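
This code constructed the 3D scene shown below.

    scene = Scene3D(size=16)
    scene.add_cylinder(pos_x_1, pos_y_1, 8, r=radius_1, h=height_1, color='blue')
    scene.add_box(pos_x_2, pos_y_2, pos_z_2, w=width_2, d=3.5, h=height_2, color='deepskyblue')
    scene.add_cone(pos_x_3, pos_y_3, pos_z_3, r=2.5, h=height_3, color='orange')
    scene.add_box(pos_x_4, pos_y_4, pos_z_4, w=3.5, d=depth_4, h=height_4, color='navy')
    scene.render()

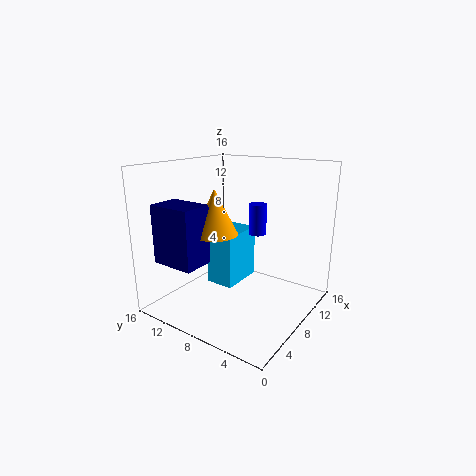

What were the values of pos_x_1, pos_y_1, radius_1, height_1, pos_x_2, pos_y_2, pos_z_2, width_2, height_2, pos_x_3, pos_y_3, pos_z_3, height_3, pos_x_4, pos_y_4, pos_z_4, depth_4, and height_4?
pos_x_1 = 10.5; pos_y_1 = 7; radius_1 = 1; height_1 = 3.5; pos_x_2 = 8.5; pos_y_2 = 9.5; pos_z_2 = 1; width_2 = 5.5; height_2 = 6.5; pos_x_3 = 6.5; pos_y_3 = 10; pos_z_3 = 8.5; height_3 = 5; pos_x_4 = 2; pos_y_4 = 10; pos_z_4 = 5.5; depth_4 = 5; height_4 = 6.5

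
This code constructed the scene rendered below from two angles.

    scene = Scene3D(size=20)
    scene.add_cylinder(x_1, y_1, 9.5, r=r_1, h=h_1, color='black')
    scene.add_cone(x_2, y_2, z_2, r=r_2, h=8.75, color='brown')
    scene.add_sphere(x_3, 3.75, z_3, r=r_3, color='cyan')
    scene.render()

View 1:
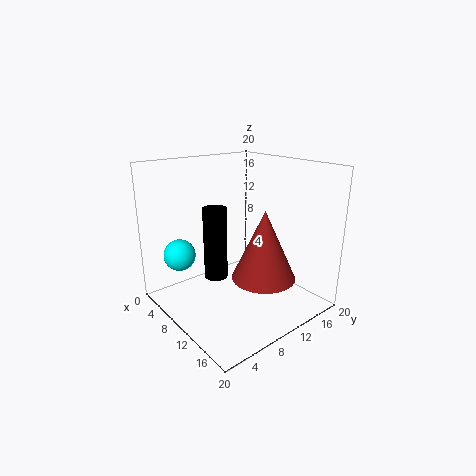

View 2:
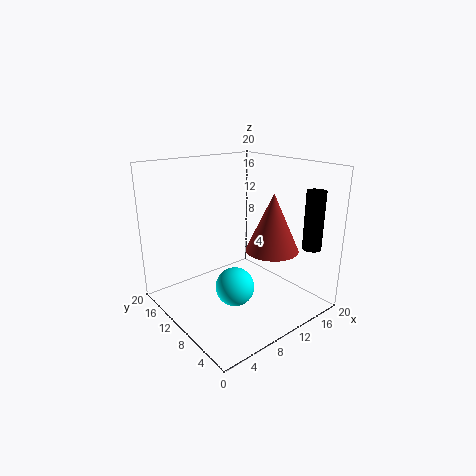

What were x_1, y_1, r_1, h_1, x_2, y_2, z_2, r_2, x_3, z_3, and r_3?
x_1 = 16; y_1 = 2; r_1 = 1.25; h_1 = 7.75; x_2 = 16; y_2 = 9.25; z_2 = 6.75; r_2 = 4; x_3 = 4.5; z_3 = 7.25; r_3 = 2.25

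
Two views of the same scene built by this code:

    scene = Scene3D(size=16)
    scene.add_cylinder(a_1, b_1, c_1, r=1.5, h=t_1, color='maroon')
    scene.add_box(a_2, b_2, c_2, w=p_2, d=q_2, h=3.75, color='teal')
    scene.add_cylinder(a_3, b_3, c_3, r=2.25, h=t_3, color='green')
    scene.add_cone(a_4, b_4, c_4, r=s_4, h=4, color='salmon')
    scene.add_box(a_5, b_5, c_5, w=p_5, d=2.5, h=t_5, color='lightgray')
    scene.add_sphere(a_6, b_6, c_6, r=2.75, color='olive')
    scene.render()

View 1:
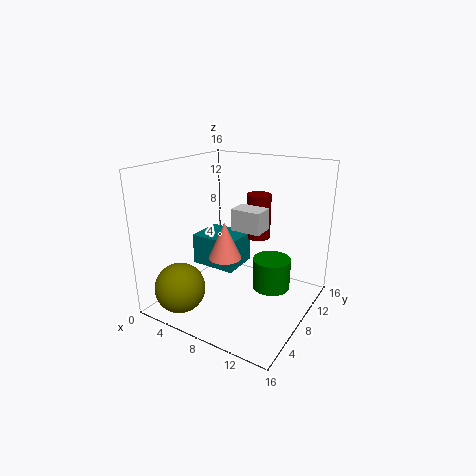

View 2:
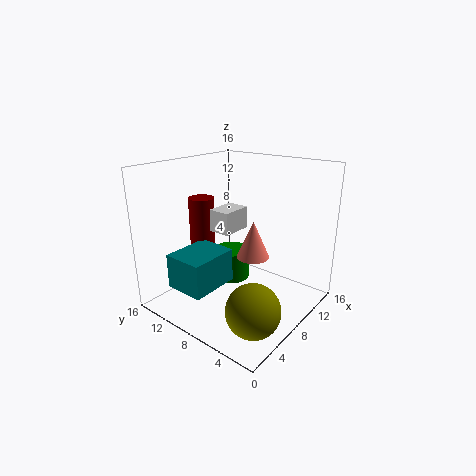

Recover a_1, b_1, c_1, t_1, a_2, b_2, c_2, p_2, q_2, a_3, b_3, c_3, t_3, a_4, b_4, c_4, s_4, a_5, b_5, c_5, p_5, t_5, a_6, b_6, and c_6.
a_1 = 7.75, b_1 = 13.25, c_1 = 6.25, t_1 = 5.5, a_2 = 1.5, b_2 = 8, c_2 = 3.25, p_2 = 5.5, q_2 = 4.5, a_3 = 10.75, b_3 = 11.25, c_3 = 1, t_3 = 3.75, a_4 = 7.75, b_4 = 5.75, c_4 = 6.5, s_4 = 1.75, a_5 = 6.75, b_5 = 8.5, c_5 = 8.5, p_5 = 3.5, t_5 = 2.5, a_6 = 3.75, b_6 = 2.75, c_6 = 3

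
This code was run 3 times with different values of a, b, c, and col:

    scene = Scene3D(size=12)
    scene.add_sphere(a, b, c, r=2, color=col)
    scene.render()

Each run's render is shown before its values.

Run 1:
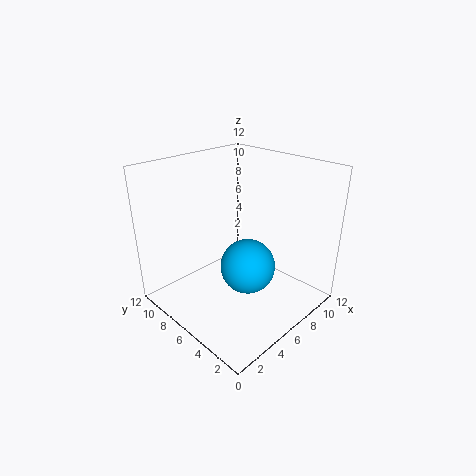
a = 4
b = 3
c = 5.5
col = 'deepskyblue'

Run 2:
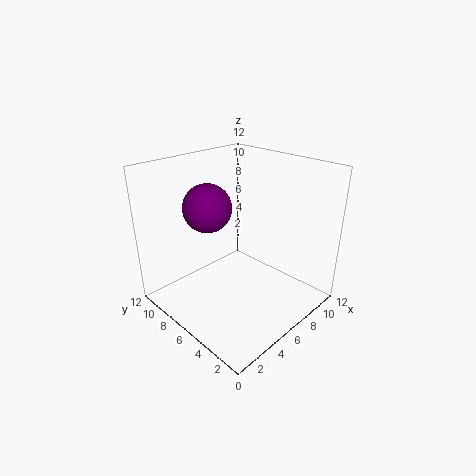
a = 4.5
b = 8
c = 8.5
col = 'purple'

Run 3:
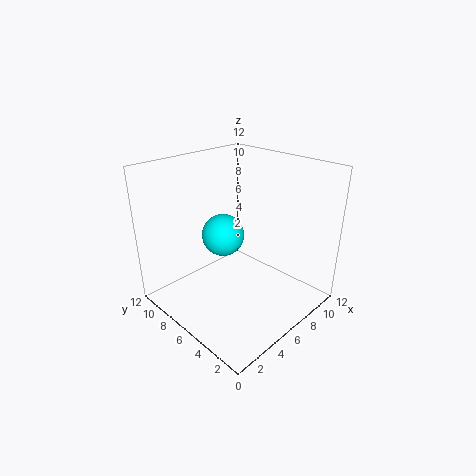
a = 7.5
b = 9.5
c = 4.5
col = 'cyan'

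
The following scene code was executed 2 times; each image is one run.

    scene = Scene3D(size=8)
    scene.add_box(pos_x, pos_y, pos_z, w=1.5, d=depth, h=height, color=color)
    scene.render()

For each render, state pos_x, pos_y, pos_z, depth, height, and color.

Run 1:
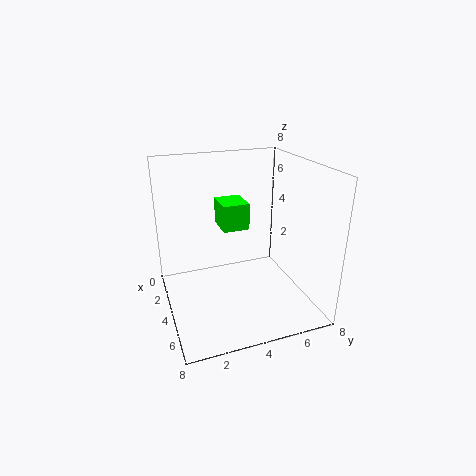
pos_x = 4.75; pos_y = 2.5; pos_z = 5.5; depth = 1.25; height = 1.25; color = 'lime'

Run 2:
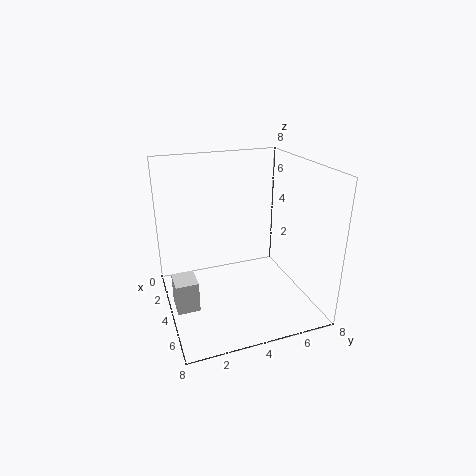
pos_x = 3.25; pos_y = 0.25; pos_z = 0.25; depth = 1.25; height = 1.75; color = 'lightgray'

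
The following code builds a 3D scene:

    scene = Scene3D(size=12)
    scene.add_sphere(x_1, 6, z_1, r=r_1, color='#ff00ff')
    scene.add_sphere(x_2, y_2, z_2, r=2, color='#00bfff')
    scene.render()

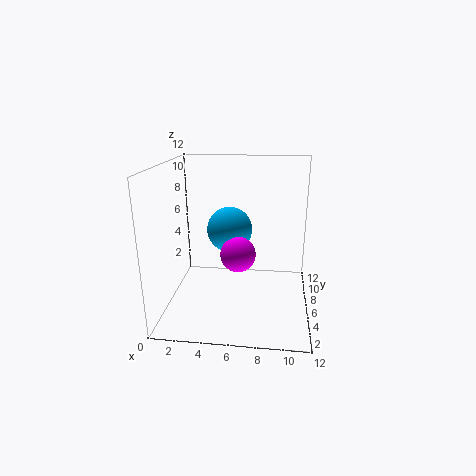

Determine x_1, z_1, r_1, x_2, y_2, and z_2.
x_1 = 6
z_1 = 4.5
r_1 = 1.5
x_2 = 5
y_2 = 8
z_2 = 6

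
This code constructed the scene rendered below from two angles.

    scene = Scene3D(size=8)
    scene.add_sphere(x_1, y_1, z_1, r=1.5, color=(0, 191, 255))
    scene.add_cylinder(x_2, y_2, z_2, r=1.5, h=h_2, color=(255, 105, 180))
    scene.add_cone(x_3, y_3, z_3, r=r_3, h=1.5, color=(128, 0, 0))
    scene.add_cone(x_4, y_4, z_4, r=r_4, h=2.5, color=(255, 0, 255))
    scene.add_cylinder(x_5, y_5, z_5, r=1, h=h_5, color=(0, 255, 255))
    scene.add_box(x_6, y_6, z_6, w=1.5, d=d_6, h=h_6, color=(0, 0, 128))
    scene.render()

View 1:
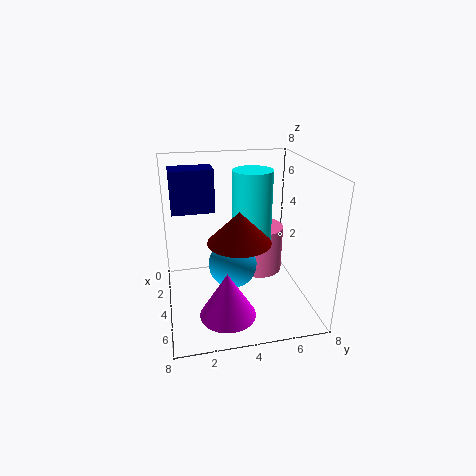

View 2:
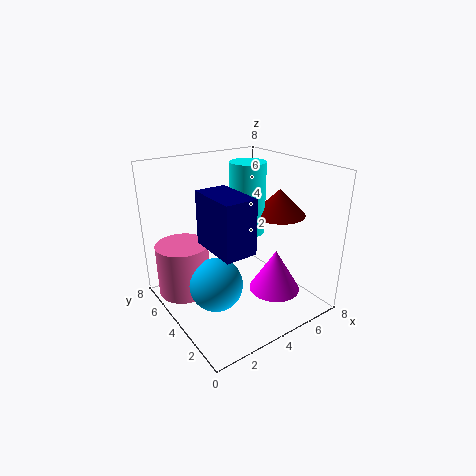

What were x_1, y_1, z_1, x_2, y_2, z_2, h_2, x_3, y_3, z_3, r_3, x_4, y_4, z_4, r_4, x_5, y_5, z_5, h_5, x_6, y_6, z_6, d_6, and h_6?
x_1 = 2.5, y_1 = 4, z_1 = 1.5, x_2 = 1.5, y_2 = 6, z_2 = 0.5, h_2 = 3, x_3 = 6.5, y_3 = 3.5, z_3 = 5, r_3 = 1.5, x_4 = 6, y_4 = 3, z_4 = 0.5, r_4 = 1.5, x_5 = 5, y_5 = 4.5, z_5 = 4, h_5 = 4, x_6 = 1, y_6 = 0.5, z_6 = 5, d_6 = 2.5, h_6 = 2.5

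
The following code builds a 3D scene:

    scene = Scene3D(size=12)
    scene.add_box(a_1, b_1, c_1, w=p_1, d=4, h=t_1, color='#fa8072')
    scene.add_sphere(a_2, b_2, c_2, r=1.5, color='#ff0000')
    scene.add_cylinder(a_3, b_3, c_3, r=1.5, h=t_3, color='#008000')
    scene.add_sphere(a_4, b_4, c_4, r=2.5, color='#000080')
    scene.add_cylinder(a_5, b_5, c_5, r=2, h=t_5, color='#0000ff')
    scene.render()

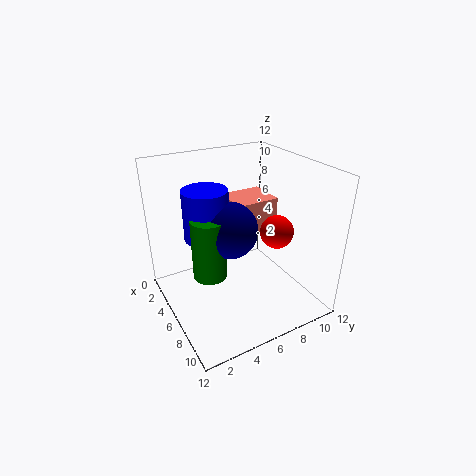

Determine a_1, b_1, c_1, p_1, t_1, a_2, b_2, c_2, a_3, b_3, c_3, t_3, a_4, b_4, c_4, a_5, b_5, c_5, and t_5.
a_1 = 1, b_1 = 7, c_1 = 5, p_1 = 3.5, t_1 = 3, a_2 = 6, b_2 = 10, c_2 = 5.5, a_3 = 4.5, b_3 = 4, c_3 = 2, t_3 = 5.5, a_4 = 4.5, b_4 = 6, c_4 = 6, a_5 = 3, b_5 = 4.5, c_5 = 5, t_5 = 4.5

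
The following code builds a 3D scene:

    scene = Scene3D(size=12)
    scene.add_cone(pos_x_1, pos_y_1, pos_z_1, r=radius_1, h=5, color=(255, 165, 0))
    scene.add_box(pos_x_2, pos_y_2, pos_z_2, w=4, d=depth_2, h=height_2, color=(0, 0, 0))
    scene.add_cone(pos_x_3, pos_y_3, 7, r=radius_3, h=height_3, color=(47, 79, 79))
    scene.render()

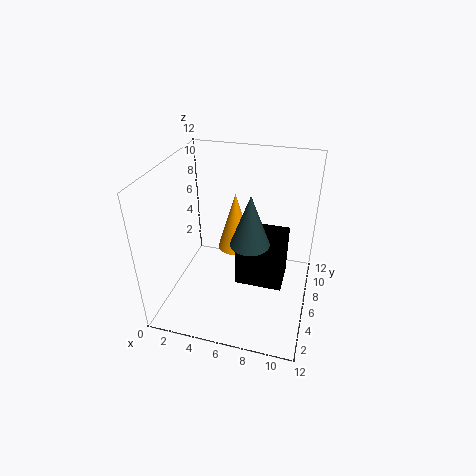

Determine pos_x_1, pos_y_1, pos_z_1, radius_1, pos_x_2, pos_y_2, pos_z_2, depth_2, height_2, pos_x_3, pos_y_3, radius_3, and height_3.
pos_x_1 = 5.5; pos_y_1 = 7; pos_z_1 = 4.5; radius_1 = 1.5; pos_x_2 = 6; pos_y_2 = 5; pos_z_2 = 2; depth_2 = 3; height_2 = 4.5; pos_x_3 = 7.5; pos_y_3 = 4; radius_3 = 1.5; height_3 = 4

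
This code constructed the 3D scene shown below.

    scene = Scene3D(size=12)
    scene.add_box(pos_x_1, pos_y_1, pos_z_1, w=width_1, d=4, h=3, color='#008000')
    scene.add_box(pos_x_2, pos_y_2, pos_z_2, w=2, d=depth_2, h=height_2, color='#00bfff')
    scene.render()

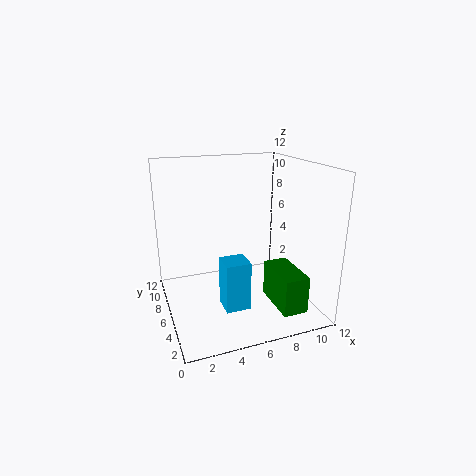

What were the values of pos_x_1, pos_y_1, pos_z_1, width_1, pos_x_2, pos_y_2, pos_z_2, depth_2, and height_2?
pos_x_1 = 8, pos_y_1 = 1, pos_z_1 = 1, width_1 = 2, pos_x_2 = 4, pos_y_2 = 3, pos_z_2 = 1, depth_2 = 2, height_2 = 4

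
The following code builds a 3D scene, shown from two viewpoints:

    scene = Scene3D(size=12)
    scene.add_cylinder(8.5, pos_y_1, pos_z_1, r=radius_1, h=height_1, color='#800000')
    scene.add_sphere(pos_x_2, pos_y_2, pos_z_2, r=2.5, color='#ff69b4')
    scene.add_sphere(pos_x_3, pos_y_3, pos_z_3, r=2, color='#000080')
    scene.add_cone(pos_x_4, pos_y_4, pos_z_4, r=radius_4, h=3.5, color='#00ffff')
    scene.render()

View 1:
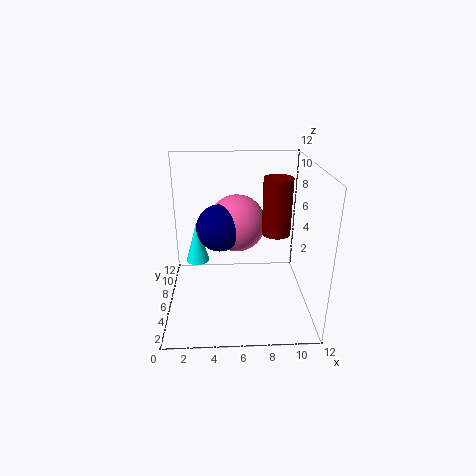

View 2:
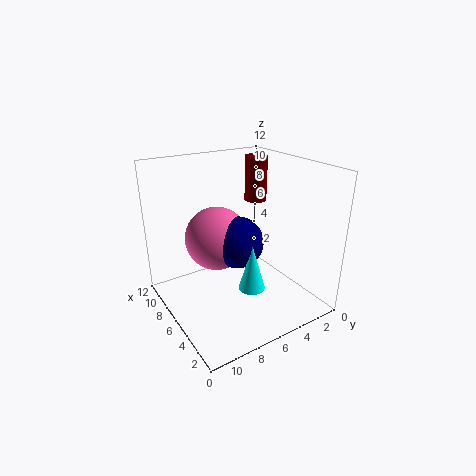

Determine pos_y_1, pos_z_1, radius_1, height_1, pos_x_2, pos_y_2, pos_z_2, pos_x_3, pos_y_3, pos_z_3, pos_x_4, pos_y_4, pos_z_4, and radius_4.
pos_y_1 = 2.5
pos_z_1 = 8
radius_1 = 1
height_1 = 4
pos_x_2 = 6
pos_y_2 = 8
pos_z_2 = 6.5
pos_x_3 = 4.5
pos_y_3 = 7
pos_z_3 = 6.5
pos_x_4 = 2.5
pos_y_4 = 7
pos_z_4 = 3.5
radius_4 = 1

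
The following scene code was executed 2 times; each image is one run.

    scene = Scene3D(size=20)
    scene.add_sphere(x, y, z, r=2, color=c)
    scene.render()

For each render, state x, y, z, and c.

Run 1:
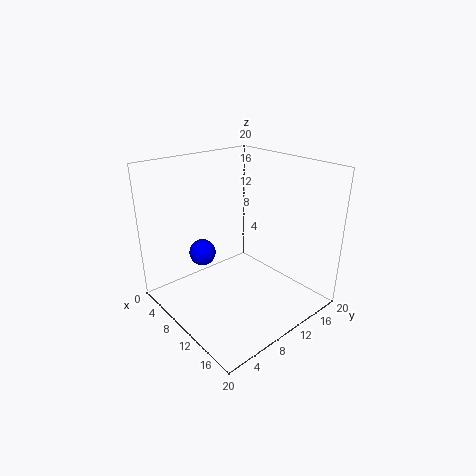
x = 4, y = 8, z = 6, c = 'blue'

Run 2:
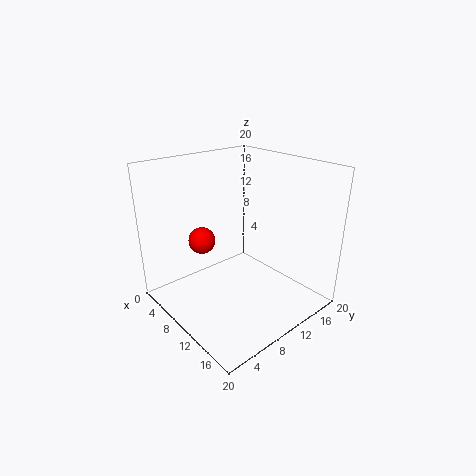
x = 4, y = 8, z = 8, c = 'red'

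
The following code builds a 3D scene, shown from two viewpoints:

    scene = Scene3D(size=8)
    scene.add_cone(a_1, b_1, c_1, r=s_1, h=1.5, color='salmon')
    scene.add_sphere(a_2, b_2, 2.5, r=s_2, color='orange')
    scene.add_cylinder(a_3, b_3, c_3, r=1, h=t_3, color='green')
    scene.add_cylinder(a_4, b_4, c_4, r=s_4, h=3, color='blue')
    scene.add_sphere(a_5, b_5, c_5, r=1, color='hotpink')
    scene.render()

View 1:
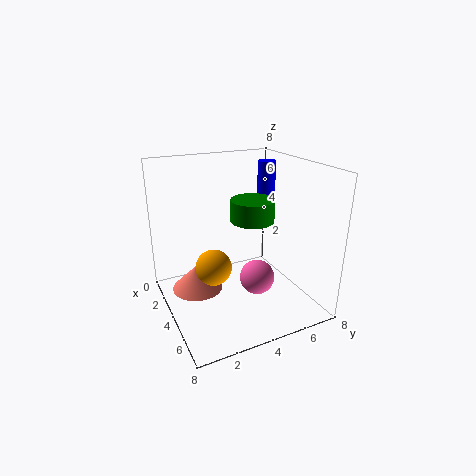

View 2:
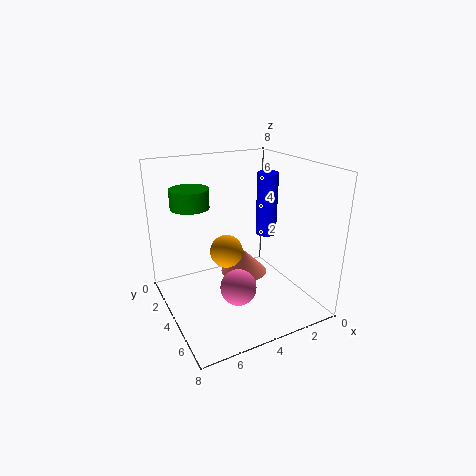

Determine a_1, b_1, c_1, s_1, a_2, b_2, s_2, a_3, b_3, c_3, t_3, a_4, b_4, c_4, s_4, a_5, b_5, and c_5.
a_1 = 2.5, b_1 = 2, c_1 = 0.5, s_1 = 1.5, a_2 = 4, b_2 = 2.5, s_2 = 1, a_3 = 6.5, b_3 = 3.5, c_3 = 6, t_3 = 1, a_4 = 3.5, b_4 = 6, c_4 = 5, s_4 = 0.5, a_5 = 4.5, b_5 = 5, c_5 = 1.5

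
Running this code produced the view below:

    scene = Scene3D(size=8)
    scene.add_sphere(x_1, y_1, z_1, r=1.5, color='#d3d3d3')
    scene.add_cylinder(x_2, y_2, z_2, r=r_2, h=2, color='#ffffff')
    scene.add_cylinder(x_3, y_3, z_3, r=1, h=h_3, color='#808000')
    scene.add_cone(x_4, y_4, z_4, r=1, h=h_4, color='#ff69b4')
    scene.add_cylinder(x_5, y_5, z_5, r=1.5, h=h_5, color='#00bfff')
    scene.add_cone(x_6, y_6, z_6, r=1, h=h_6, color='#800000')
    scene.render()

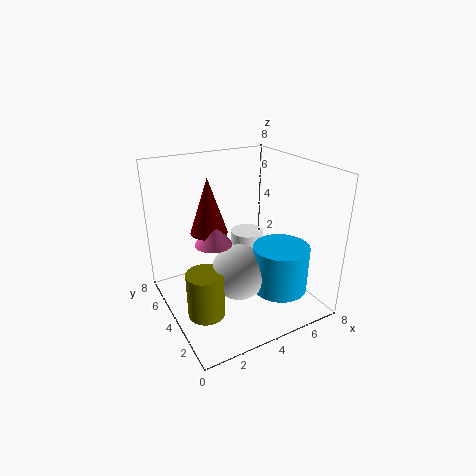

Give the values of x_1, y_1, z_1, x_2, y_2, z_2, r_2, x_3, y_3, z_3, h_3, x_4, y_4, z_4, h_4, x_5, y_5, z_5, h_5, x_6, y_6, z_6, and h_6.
x_1 = 3.5; y_1 = 3; z_1 = 2.5; x_2 = 5.5; y_2 = 5.5; z_2 = 1.5; r_2 = 1; x_3 = 1.5; y_3 = 3; z_3 = 0.5; h_3 = 2.5; x_4 = 2.5; y_4 = 4; z_4 = 4; h_4 = 1.5; x_5 = 5.5; y_5 = 2; z_5 = 1.5; h_5 = 2.5; x_6 = 2.5; y_6 = 4.5; z_6 = 4.5; h_6 = 3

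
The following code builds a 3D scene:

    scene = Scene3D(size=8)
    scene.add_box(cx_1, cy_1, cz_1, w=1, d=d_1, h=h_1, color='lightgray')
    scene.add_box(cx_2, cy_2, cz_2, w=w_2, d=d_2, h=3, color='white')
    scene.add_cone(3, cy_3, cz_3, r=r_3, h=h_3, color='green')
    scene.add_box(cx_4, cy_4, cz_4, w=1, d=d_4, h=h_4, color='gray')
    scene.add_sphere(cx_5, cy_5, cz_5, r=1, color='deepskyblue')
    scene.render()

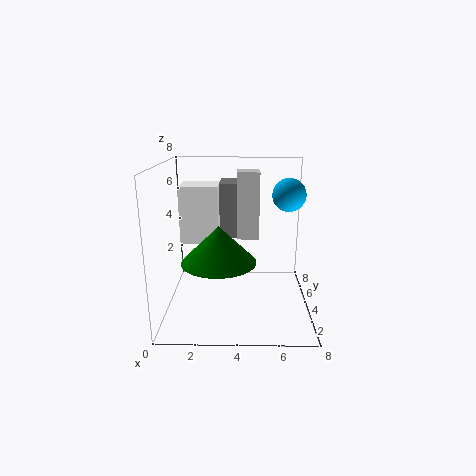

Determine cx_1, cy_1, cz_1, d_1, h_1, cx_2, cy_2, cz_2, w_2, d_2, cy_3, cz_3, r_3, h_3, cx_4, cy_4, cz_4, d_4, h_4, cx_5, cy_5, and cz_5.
cx_1 = 4; cy_1 = 1; cz_1 = 5; d_1 = 1; h_1 = 3; cx_2 = 1; cy_2 = 3; cz_2 = 4; w_2 = 2; d_2 = 2; cy_3 = 3; cz_3 = 3; r_3 = 2; h_3 = 2; cx_4 = 3; cy_4 = 4; cz_4 = 4; d_4 = 2; h_4 = 3; cx_5 = 7; cy_5 = 6; cz_5 = 6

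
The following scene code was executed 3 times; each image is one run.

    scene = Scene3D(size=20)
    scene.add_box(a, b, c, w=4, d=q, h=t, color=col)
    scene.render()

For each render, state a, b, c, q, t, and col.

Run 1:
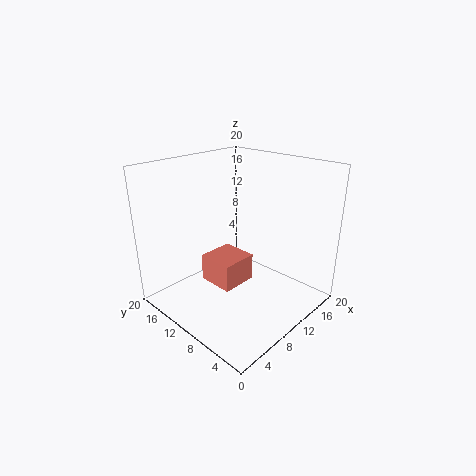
a = 1; b = 3; c = 9; q = 4; t = 3; col = 'salmon'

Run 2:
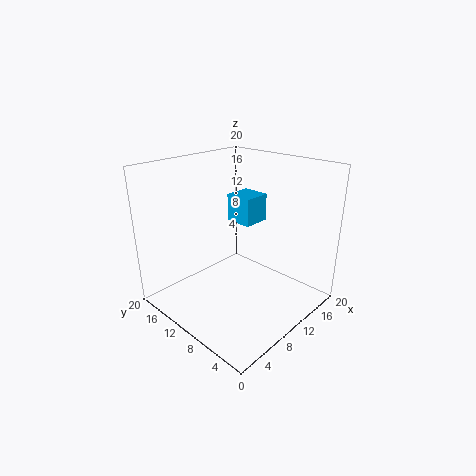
a = 12; b = 10; c = 11; q = 4; t = 4; col = 'deepskyblue'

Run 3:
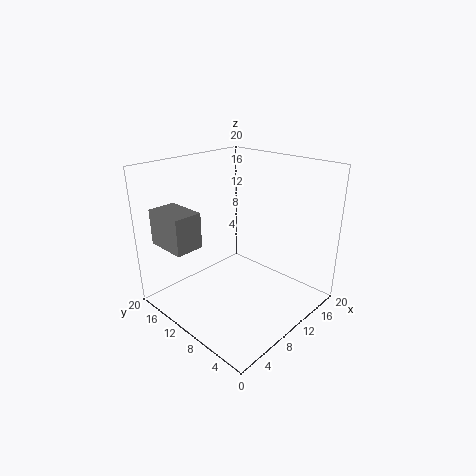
a = 2; b = 13; c = 9; q = 6; t = 5; col = 'gray'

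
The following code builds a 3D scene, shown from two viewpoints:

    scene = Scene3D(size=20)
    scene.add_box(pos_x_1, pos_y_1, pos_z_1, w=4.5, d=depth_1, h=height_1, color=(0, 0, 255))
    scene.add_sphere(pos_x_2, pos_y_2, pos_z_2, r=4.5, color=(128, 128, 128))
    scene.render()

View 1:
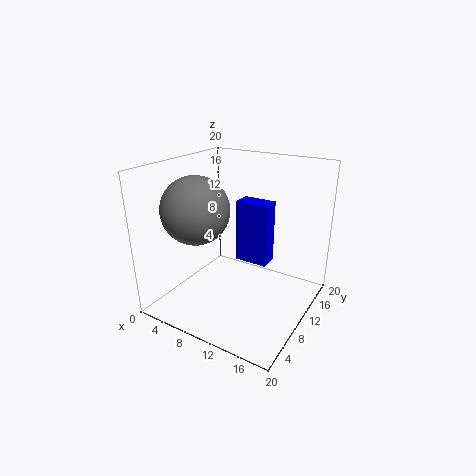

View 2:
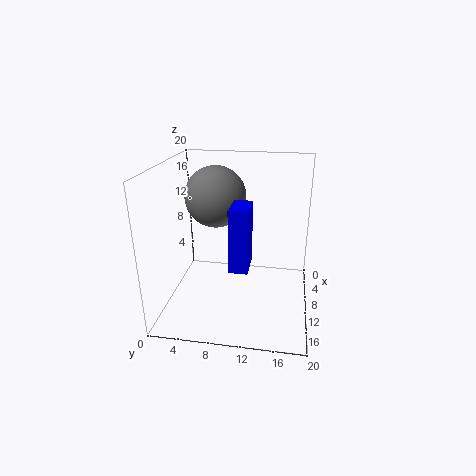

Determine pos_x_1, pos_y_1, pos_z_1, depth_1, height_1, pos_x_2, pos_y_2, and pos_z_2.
pos_x_1 = 10, pos_y_1 = 9.5, pos_z_1 = 7, depth_1 = 2.5, height_1 = 8.5, pos_x_2 = 6, pos_y_2 = 6, pos_z_2 = 14.5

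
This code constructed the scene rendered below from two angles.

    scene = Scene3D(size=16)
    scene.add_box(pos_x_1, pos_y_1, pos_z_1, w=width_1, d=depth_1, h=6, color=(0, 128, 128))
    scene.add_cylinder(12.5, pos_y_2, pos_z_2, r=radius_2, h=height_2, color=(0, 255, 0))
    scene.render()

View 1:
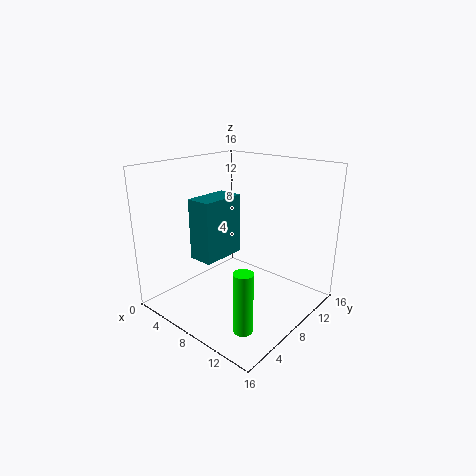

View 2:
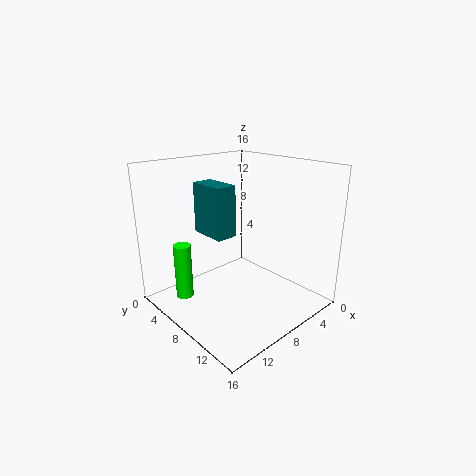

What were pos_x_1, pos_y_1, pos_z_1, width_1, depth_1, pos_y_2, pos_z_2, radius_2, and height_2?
pos_x_1 = 7; pos_y_1 = 2; pos_z_1 = 7.5; width_1 = 2.5; depth_1 = 4.5; pos_y_2 = 3.5; pos_z_2 = 0.5; radius_2 = 1; height_2 = 6.5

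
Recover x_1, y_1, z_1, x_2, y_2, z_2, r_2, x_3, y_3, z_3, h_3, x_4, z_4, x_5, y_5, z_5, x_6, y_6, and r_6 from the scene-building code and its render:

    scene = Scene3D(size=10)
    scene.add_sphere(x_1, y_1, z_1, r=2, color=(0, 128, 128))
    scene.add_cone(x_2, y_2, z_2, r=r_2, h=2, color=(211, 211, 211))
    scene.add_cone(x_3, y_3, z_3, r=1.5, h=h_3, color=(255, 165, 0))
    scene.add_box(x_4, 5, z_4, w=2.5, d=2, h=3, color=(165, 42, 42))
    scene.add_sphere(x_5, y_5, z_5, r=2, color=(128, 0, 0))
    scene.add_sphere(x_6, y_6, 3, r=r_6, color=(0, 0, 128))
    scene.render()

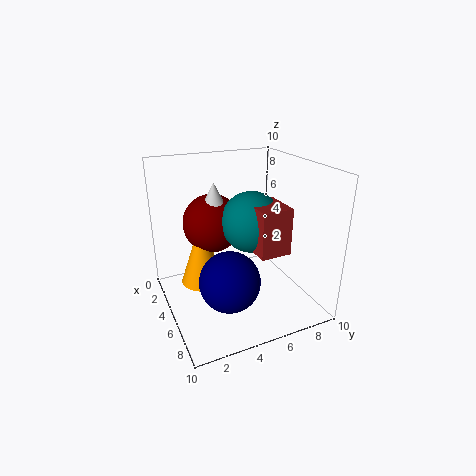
x_1 = 6, y_1 = 5.5, z_1 = 6.5, x_2 = 4.5, y_2 = 3.5, z_2 = 7, r_2 = 1, x_3 = 4.5, y_3 = 2.5, z_3 = 2, h_3 = 4.5, x_4 = 6, z_4 = 5, x_5 = 4, y_5 = 3.5, z_5 = 6, x_6 = 7, y_6 = 3.5, r_6 = 2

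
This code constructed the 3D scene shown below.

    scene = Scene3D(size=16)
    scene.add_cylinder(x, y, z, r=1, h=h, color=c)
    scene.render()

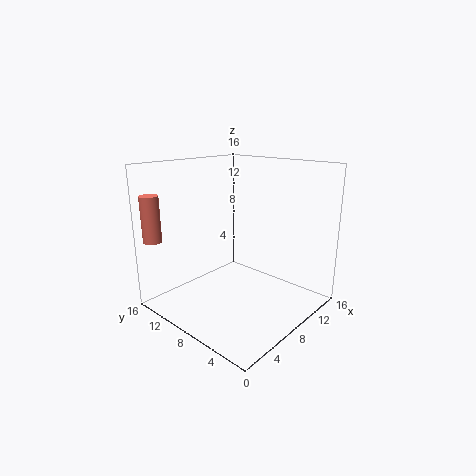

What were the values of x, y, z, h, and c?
x = 1; y = 14; z = 8; h = 5; c = 'salmon'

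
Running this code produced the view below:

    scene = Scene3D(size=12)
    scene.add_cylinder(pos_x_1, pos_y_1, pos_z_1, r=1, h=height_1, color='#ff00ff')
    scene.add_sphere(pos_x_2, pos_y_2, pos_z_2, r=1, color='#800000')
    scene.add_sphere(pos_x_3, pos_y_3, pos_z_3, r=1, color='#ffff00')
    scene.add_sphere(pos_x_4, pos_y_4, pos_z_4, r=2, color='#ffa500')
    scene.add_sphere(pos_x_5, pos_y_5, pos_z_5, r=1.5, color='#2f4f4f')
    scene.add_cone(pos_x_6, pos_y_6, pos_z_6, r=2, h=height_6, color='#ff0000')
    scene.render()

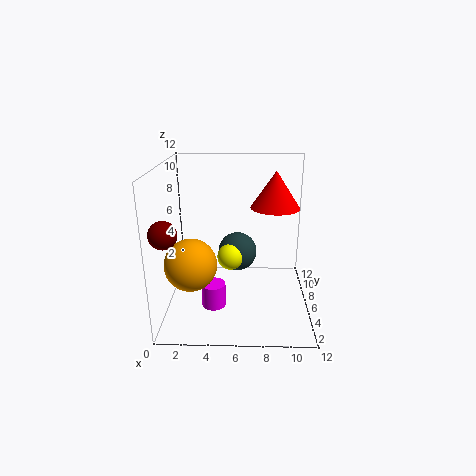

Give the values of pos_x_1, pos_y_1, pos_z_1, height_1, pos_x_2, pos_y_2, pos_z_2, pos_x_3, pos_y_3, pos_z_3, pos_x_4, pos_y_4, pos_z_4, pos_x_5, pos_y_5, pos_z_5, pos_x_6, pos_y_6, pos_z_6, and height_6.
pos_x_1 = 4, pos_y_1 = 4.5, pos_z_1 = 0.5, height_1 = 2, pos_x_2 = 1, pos_y_2 = 1.5, pos_z_2 = 8, pos_x_3 = 5.5, pos_y_3 = 3.5, pos_z_3 = 5.5, pos_x_4 = 2.5, pos_y_4 = 3, pos_z_4 = 5, pos_x_5 = 6, pos_y_5 = 4.5, pos_z_5 = 5.5, pos_x_6 = 9, pos_y_6 = 6.5, pos_z_6 = 8.5, height_6 = 3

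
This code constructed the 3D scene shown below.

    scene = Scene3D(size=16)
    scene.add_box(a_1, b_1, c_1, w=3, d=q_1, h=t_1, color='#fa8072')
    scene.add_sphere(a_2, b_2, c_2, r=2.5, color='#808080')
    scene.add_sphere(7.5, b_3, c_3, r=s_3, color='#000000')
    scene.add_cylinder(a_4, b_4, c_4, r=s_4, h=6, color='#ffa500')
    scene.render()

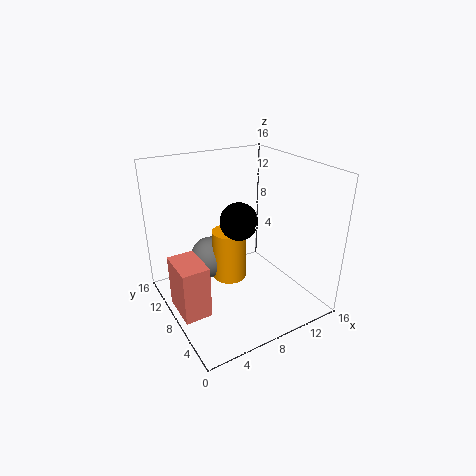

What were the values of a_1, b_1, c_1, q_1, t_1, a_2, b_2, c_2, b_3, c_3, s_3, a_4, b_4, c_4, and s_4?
a_1 = 0.5, b_1 = 6, c_1 = 0.5, q_1 = 4.5, t_1 = 6, a_2 = 6.5, b_2 = 12, c_2 = 4, b_3 = 7, c_3 = 10.5, s_3 = 2, a_4 = 8, b_4 = 10, c_4 = 2, s_4 = 2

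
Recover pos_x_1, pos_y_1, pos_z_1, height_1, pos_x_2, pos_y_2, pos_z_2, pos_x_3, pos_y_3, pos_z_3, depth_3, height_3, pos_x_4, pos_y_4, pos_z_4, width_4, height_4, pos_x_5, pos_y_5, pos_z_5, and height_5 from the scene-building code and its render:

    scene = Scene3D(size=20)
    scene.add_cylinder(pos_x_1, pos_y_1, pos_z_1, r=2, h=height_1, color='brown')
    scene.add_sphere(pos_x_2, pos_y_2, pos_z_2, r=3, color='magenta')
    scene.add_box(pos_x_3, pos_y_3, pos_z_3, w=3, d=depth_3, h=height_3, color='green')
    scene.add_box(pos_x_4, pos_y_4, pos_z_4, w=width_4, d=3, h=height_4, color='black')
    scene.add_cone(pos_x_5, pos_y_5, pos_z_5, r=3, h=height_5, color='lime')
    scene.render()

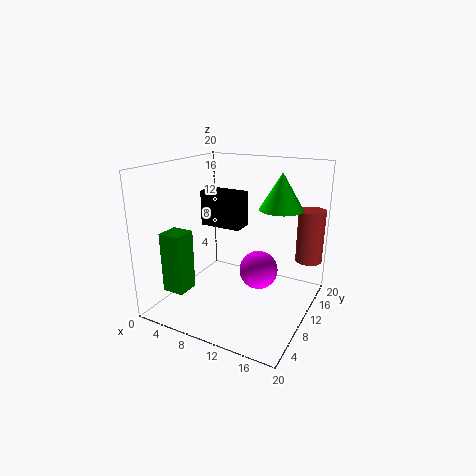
pos_x_1 = 18, pos_y_1 = 18, pos_z_1 = 5, height_1 = 8, pos_x_2 = 11, pos_y_2 = 15, pos_z_2 = 3, pos_x_3 = 3, pos_y_3 = 2, pos_z_3 = 4, depth_3 = 3, height_3 = 8, pos_x_4 = 4, pos_y_4 = 10, pos_z_4 = 11, width_4 = 6, height_4 = 5, pos_x_5 = 15, pos_y_5 = 13, pos_z_5 = 14, height_5 = 5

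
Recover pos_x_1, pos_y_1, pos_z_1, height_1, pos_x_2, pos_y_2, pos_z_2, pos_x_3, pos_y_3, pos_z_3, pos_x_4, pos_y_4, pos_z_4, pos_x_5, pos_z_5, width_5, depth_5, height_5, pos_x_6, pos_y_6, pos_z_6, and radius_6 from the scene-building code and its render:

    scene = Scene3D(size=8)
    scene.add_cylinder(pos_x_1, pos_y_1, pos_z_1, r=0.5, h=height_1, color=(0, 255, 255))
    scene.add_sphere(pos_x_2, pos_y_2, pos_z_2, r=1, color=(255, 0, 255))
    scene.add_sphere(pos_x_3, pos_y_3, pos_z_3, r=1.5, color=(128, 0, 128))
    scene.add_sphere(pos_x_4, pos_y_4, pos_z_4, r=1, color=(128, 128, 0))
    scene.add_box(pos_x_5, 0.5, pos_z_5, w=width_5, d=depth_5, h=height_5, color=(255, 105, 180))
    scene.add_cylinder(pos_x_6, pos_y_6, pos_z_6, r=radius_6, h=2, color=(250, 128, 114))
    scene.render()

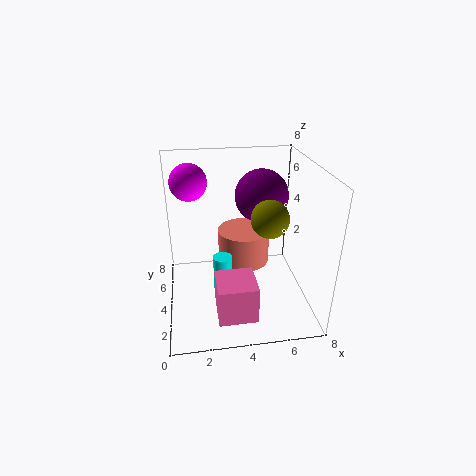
pos_x_1 = 3, pos_y_1 = 3, pos_z_1 = 1.5, height_1 = 2, pos_x_2 = 1.5, pos_y_2 = 5, pos_z_2 = 7, pos_x_3 = 5.5, pos_y_3 = 5, pos_z_3 = 6, pos_x_4 = 5.5, pos_y_4 = 3, pos_z_4 = 5.5, pos_x_5 = 2.5, pos_z_5 = 1, width_5 = 2, depth_5 = 2, height_5 = 2, pos_x_6 = 4.5, pos_y_6 = 5, pos_z_6 = 2, radius_6 = 1.5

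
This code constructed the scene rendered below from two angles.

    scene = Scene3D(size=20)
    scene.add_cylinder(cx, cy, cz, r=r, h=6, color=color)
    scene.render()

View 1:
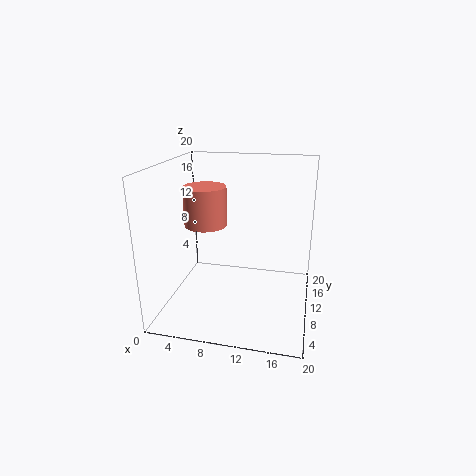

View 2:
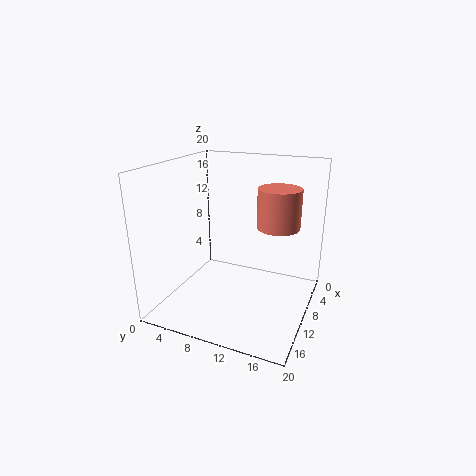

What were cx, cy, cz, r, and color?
cx = 4; cy = 14; cz = 10; r = 3.25; color = 'salmon'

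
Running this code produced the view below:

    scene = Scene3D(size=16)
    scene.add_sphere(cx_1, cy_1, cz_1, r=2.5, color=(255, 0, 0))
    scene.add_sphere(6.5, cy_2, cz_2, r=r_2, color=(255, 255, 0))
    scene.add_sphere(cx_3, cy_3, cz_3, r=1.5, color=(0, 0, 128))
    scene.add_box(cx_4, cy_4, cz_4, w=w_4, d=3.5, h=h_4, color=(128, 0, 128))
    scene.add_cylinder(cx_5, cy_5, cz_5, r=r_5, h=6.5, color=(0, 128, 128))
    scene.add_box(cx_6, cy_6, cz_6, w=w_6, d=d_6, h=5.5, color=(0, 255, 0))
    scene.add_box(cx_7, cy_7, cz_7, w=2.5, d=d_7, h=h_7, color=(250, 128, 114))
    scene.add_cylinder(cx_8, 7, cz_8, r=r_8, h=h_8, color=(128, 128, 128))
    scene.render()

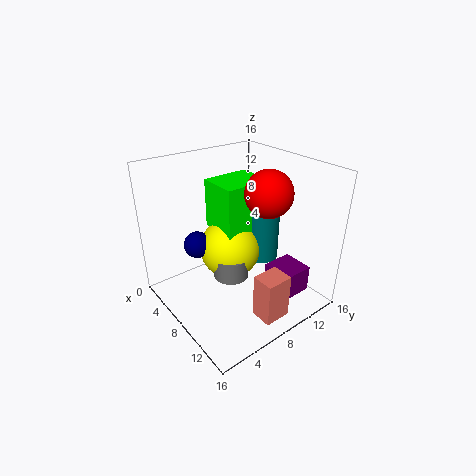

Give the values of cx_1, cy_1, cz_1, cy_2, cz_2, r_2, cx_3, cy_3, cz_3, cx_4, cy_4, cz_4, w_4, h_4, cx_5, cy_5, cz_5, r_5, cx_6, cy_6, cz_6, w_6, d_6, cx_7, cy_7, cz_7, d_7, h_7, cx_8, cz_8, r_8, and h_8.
cx_1 = 10.5; cy_1 = 10; cz_1 = 13.5; cy_2 = 8; cz_2 = 6; r_2 = 3.5; cx_3 = 5; cy_3 = 4.5; cz_3 = 7; cx_4 = 10.5; cy_4 = 10; cz_4 = 2; w_4 = 3.5; h_4 = 3; cx_5 = 8; cy_5 = 11.5; cz_5 = 4.5; r_5 = 2; cx_6 = 4; cy_6 = 6.5; cz_6 = 8.5; w_6 = 4.5; d_6 = 5.5; cx_7 = 12; cy_7 = 7; cz_7 = 0.5; d_7 = 3; h_7 = 5; cx_8 = 8; cz_8 = 3.5; r_8 = 2; h_8 = 2.5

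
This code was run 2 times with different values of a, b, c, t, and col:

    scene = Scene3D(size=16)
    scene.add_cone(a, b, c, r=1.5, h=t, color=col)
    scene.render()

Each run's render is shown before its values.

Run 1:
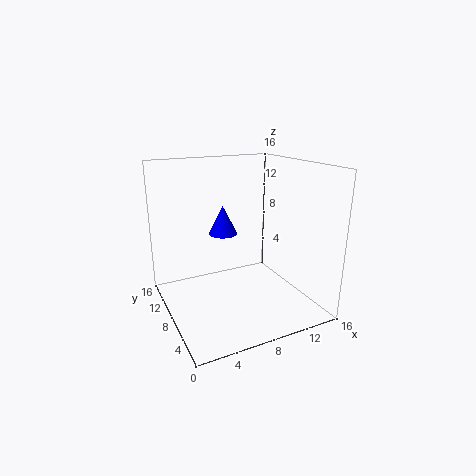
a = 6; b = 7.5; c = 9; t = 3; col = 'blue'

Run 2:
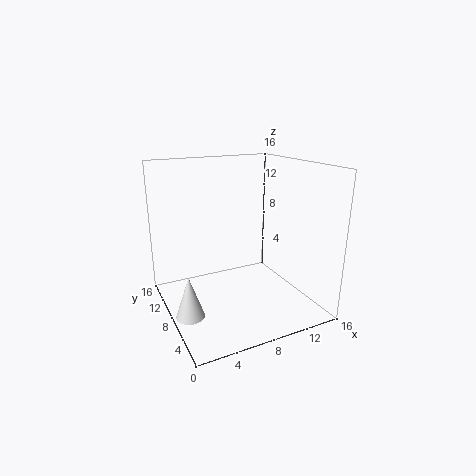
a = 1.5; b = 6; c = 1; t = 4.5; col = 'white'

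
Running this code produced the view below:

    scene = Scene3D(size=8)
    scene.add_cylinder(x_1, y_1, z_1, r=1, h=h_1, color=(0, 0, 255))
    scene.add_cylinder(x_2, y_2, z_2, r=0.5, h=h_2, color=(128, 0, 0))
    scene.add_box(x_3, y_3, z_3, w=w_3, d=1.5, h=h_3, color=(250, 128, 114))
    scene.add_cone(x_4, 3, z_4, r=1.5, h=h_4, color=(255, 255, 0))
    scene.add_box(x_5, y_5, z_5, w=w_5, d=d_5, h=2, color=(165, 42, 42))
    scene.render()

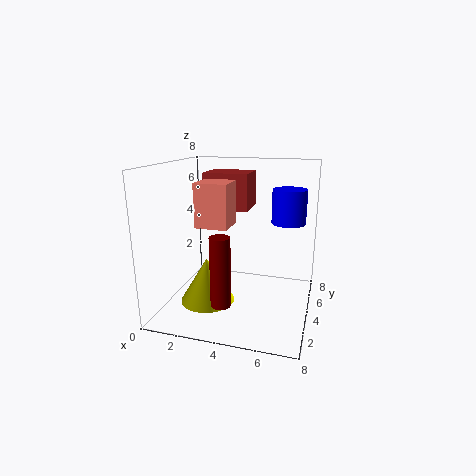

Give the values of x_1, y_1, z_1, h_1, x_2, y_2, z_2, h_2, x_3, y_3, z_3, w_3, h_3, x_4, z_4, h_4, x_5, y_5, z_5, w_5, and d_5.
x_1 = 6.5
y_1 = 6
z_1 = 4.5
h_1 = 2
x_2 = 4
y_2 = 1
z_2 = 1.5
h_2 = 3.5
x_3 = 3
y_3 = 0.5
z_3 = 5.5
w_3 = 1.5
h_3 = 2
x_4 = 2.5
z_4 = 0.5
h_4 = 2.5
x_5 = 2
y_5 = 4
z_5 = 5.5
w_5 = 2.5
d_5 = 2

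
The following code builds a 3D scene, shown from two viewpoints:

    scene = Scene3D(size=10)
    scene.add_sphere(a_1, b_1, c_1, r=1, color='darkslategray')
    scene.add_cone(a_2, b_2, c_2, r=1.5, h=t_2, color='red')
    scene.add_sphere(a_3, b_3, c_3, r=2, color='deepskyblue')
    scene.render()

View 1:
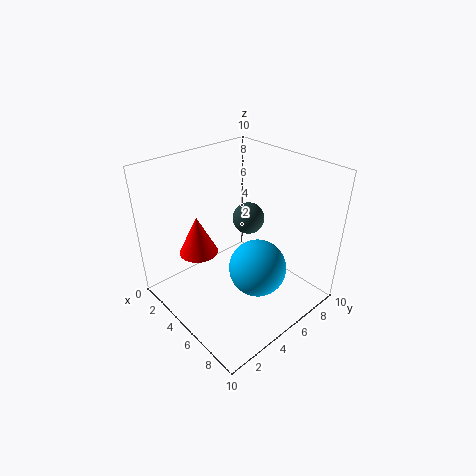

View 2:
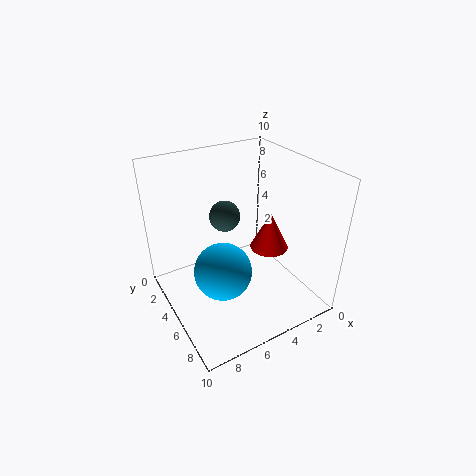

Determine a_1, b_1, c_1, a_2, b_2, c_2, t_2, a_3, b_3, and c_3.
a_1 = 6; b_1 = 5; c_1 = 7; a_2 = 1.5; b_2 = 4; c_2 = 2.5; t_2 = 3; a_3 = 6.5; b_3 = 5.5; c_3 = 3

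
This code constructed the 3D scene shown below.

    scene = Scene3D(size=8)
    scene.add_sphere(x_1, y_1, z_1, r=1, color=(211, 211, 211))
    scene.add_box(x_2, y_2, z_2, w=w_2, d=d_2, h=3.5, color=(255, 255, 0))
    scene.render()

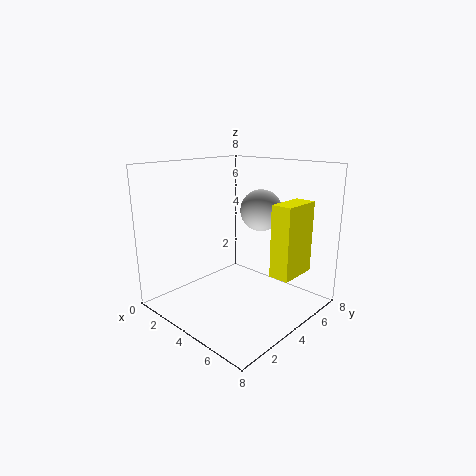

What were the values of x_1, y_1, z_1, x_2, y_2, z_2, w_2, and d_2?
x_1 = 6; y_1 = 3.5; z_1 = 6; x_2 = 7; y_2 = 3; z_2 = 3; w_2 = 1; d_2 = 2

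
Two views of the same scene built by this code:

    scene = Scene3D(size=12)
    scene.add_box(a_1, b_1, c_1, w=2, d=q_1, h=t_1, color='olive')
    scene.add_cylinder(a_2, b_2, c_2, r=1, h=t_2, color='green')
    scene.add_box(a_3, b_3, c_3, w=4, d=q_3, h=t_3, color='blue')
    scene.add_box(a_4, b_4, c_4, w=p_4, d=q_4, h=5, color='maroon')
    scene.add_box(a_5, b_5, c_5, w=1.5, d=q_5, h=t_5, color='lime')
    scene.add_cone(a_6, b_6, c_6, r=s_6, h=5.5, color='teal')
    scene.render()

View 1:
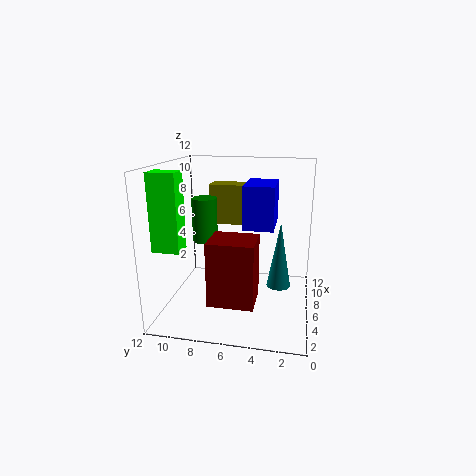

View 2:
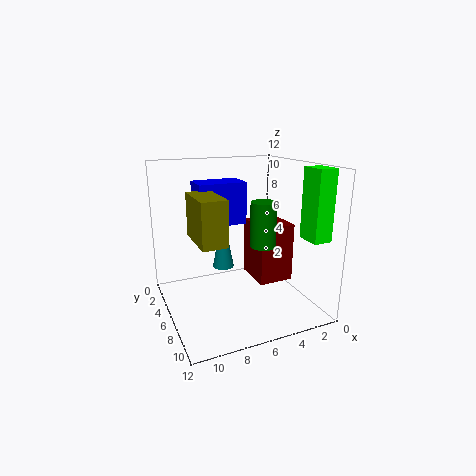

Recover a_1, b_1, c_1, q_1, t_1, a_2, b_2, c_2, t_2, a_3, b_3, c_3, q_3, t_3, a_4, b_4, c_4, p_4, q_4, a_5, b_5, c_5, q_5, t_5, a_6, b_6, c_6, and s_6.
a_1 = 8; b_1 = 5; c_1 = 6.5; q_1 = 4; t_1 = 3.5; a_2 = 5; b_2 = 8.5; c_2 = 6; t_2 = 3.5; a_3 = 5; b_3 = 3; c_3 = 7; q_3 = 2.5; t_3 = 3.5; a_4 = 1.5; b_4 = 4; c_4 = 2; p_4 = 3; q_4 = 3.5; a_5 = 0.5; b_5 = 9; c_5 = 6.5; q_5 = 2; t_5 = 5.5; a_6 = 6; b_6 = 2.5; c_6 = 2; s_6 = 1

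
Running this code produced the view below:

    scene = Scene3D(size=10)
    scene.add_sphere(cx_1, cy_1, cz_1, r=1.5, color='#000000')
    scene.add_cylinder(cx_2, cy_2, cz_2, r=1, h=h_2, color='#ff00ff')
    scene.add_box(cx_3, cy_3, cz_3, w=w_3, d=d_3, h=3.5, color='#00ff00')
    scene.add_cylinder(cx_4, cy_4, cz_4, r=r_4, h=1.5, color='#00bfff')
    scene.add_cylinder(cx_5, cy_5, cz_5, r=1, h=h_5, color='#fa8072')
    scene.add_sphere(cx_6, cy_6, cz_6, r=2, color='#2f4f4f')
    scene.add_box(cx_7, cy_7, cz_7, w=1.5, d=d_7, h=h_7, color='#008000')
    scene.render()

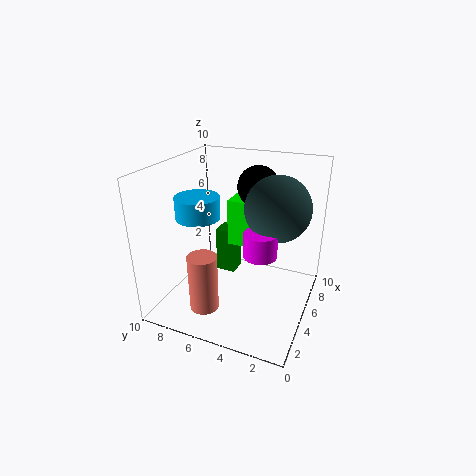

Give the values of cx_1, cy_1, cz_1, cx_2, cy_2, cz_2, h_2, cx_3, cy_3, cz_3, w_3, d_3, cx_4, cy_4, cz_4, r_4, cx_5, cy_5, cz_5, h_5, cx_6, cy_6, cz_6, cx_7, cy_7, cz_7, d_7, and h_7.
cx_1 = 7.5, cy_1 = 4.5, cz_1 = 8, cx_2 = 2.5, cy_2 = 2.5, cz_2 = 5.5, h_2 = 1.5, cx_3 = 6.5, cy_3 = 4.5, cz_3 = 3.5, w_3 = 2, d_3 = 2, cx_4 = 4, cy_4 = 7.5, cz_4 = 6.5, r_4 = 1.5, cx_5 = 2.5, cy_5 = 6.5, cz_5 = 0.5, h_5 = 4, cx_6 = 4, cy_6 = 2, cz_6 = 8, cx_7 = 6.5, cy_7 = 6, cz_7 = 1, d_7 = 1.5, h_7 = 3.5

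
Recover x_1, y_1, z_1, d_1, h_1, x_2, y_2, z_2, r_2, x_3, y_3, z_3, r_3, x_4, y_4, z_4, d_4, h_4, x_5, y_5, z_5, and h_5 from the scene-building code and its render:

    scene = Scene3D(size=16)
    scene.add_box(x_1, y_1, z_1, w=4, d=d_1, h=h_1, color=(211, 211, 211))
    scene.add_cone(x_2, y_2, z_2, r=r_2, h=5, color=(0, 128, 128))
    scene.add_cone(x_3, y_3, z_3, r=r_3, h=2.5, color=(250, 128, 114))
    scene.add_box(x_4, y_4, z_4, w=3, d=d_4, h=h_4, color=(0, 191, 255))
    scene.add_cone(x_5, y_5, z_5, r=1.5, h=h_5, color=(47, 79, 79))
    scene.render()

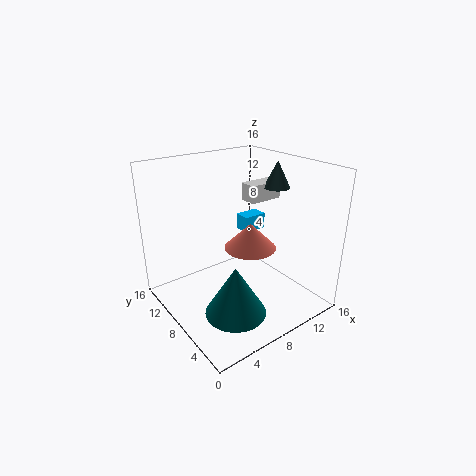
x_1 = 10; y_1 = 8; z_1 = 11.5; d_1 = 2; h_1 = 2; x_2 = 4; y_2 = 3; z_2 = 3; r_2 = 3; x_3 = 6.5; y_3 = 4; z_3 = 9; r_3 = 2.5; x_4 = 11.5; y_4 = 11; z_4 = 6.5; d_4 = 2; h_4 = 2; x_5 = 13; y_5 = 7.5; z_5 = 13; h_5 = 3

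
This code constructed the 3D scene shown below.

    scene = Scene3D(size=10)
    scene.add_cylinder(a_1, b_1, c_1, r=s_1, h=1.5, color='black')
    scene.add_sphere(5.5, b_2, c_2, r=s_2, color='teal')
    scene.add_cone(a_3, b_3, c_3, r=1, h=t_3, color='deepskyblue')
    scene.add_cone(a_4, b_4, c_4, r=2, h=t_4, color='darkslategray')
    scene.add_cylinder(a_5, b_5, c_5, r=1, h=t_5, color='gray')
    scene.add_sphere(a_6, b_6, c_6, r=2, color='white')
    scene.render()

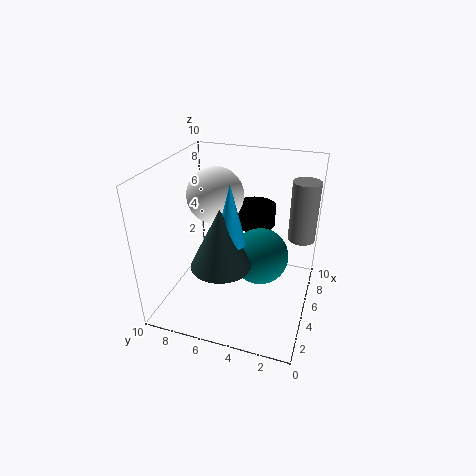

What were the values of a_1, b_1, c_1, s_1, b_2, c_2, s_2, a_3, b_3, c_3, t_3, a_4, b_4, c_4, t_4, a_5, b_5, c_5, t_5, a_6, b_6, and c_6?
a_1 = 7.5; b_1 = 4.5; c_1 = 5; s_1 = 1.5; b_2 = 3.5; c_2 = 3.5; s_2 = 2; a_3 = 3.5; b_3 = 5; c_3 = 5.5; t_3 = 4; a_4 = 3; b_4 = 5.5; c_4 = 4; t_4 = 4; a_5 = 8; b_5 = 1; c_5 = 4; t_5 = 4.5; a_6 = 6; b_6 = 7; c_6 = 7.5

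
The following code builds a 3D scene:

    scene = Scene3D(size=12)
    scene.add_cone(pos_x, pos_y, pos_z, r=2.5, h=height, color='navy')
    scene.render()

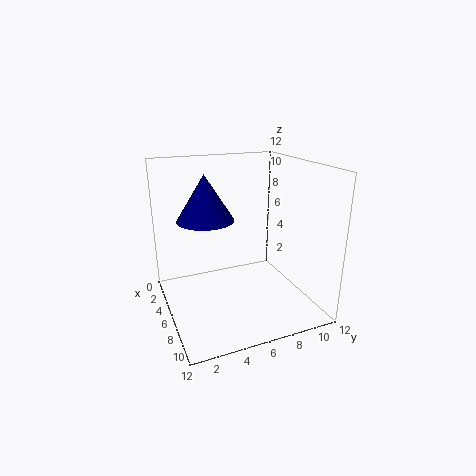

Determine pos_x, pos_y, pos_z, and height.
pos_x = 3.5; pos_y = 4; pos_z = 7; height = 4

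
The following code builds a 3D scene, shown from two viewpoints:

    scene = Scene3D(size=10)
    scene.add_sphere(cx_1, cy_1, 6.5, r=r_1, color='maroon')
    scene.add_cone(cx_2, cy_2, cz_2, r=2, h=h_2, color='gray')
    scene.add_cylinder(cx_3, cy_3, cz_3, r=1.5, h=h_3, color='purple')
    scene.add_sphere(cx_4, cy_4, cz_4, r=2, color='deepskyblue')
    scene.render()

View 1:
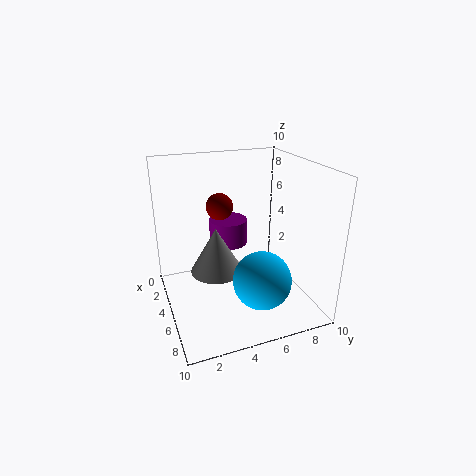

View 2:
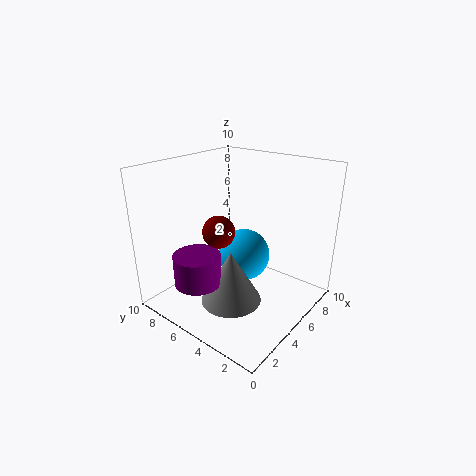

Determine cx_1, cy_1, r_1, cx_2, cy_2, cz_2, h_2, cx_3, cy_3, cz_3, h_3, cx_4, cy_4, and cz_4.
cx_1 = 2.5, cy_1 = 4.5, r_1 = 1, cx_2 = 3, cy_2 = 4, cz_2 = 1.5, h_2 = 3.5, cx_3 = 1.5, cy_3 = 5.5, cz_3 = 3, h_3 = 2, cx_4 = 7, cy_4 = 6, cz_4 = 2.5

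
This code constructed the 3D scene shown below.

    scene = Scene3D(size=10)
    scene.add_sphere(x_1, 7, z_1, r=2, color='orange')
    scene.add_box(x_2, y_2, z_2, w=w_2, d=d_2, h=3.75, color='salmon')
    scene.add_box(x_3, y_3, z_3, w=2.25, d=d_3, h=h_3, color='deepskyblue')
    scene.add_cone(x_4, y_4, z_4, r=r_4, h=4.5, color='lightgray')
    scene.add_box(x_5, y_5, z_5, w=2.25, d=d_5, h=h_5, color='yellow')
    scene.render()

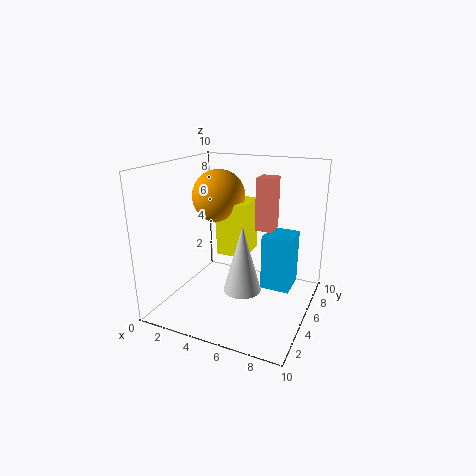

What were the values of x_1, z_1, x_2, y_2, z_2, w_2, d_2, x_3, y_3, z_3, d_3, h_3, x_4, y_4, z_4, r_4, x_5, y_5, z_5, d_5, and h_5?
x_1 = 2.5; z_1 = 7.25; x_2 = 5.75; y_2 = 6.25; z_2 = 5.25; w_2 = 1.25; d_2 = 1.5; x_3 = 6; y_3 = 7; z_3 = 0.25; d_3 = 2.5; h_3 = 4.25; x_4 = 6; y_4 = 3.5; z_4 = 2; r_4 = 1.25; x_5 = 2.75; y_5 = 6; z_5 = 3; d_5 = 2.75; h_5 = 4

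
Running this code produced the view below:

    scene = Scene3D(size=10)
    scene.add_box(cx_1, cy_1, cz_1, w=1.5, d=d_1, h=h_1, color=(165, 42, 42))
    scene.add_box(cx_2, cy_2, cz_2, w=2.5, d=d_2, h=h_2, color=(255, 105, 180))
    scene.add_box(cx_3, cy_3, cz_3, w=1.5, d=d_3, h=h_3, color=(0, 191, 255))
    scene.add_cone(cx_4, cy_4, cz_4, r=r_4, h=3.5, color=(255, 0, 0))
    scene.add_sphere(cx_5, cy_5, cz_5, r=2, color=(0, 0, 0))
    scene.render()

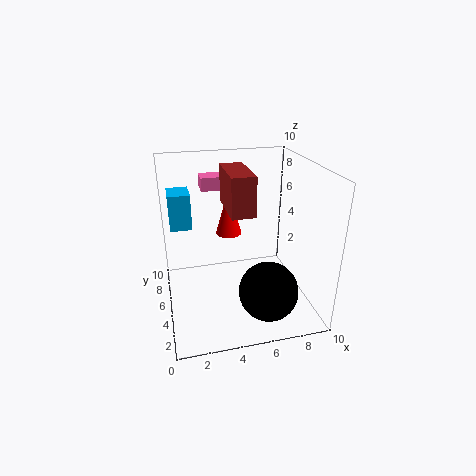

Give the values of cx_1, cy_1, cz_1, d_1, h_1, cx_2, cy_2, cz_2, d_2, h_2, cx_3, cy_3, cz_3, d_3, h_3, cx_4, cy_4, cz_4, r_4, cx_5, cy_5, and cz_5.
cx_1 = 4; cy_1 = 2.5; cz_1 = 7.5; d_1 = 3.5; h_1 = 2.5; cx_2 = 3; cy_2 = 8; cz_2 = 7.5; d_2 = 1.5; h_2 = 1; cx_3 = 0.5; cy_3 = 6; cz_3 = 5.5; d_3 = 2; h_3 = 2.5; cx_4 = 5; cy_4 = 8; cz_4 = 4; r_4 = 1; cx_5 = 6.5; cy_5 = 2.5; cz_5 = 2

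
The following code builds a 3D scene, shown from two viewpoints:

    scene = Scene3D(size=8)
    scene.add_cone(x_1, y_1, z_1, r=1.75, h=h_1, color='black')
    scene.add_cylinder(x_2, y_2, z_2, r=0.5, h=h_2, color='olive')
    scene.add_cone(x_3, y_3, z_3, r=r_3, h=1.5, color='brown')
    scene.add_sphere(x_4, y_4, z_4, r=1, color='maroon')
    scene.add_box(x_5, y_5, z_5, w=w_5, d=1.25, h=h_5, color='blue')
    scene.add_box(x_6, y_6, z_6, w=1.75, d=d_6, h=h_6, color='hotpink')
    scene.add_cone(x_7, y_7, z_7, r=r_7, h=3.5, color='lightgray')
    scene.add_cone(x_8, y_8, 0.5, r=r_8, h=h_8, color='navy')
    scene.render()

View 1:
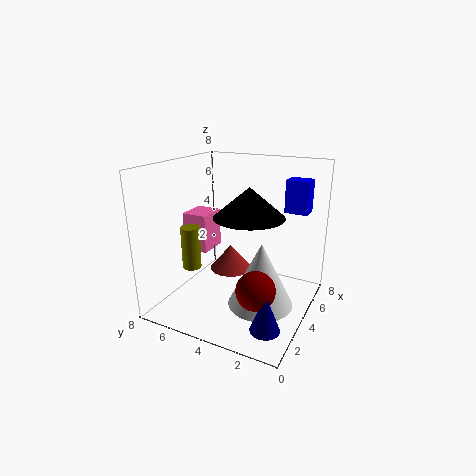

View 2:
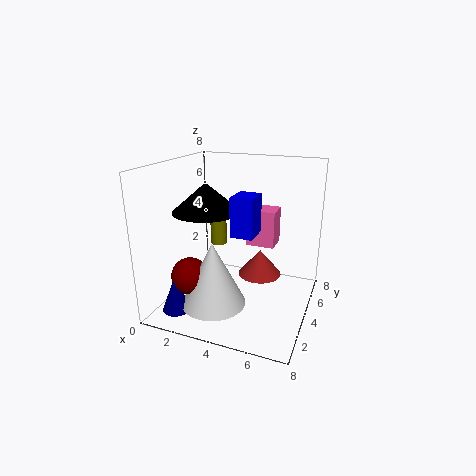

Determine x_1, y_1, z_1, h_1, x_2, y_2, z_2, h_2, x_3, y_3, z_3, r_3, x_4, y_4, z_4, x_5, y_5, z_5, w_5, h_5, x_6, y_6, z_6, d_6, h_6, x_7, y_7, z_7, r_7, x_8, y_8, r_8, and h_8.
x_1 = 2.75, y_1 = 2.75, z_1 = 5.75, h_1 = 1.5, x_2 = 2, y_2 = 5.75, z_2 = 2.75, h_2 = 2.25, x_3 = 5, y_3 = 5, z_3 = 1.5, r_3 = 1.25, x_4 = 2, y_4 = 2, z_4 = 2.25, x_5 = 5, y_5 = 0.5, z_5 = 5.5, w_5 = 1, h_5 = 1.75, x_6 = 3.75, y_6 = 6, z_6 = 2.75, d_6 = 1.5, h_6 = 2.25, x_7 = 3.25, y_7 = 2.25, z_7 = 0.75, r_7 = 1.75, x_8 = 1.5, y_8 = 1.25, r_8 = 0.75, h_8 = 2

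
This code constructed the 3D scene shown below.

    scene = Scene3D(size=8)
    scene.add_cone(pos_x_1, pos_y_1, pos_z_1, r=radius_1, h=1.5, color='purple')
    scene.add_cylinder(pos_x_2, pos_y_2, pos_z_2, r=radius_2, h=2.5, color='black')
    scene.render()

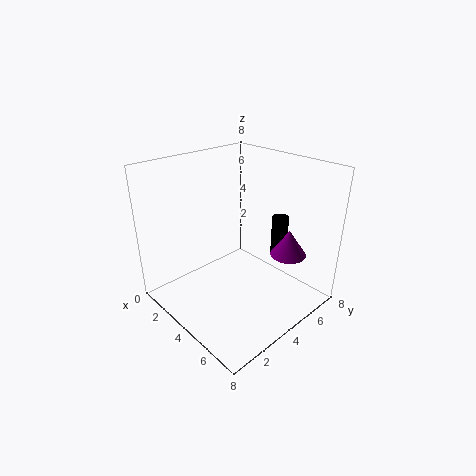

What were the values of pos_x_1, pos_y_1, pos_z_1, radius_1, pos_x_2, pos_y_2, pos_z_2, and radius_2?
pos_x_1 = 6, pos_y_1 = 6, pos_z_1 = 3, radius_1 = 1, pos_x_2 = 4.5, pos_y_2 = 7, pos_z_2 = 2, radius_2 = 0.5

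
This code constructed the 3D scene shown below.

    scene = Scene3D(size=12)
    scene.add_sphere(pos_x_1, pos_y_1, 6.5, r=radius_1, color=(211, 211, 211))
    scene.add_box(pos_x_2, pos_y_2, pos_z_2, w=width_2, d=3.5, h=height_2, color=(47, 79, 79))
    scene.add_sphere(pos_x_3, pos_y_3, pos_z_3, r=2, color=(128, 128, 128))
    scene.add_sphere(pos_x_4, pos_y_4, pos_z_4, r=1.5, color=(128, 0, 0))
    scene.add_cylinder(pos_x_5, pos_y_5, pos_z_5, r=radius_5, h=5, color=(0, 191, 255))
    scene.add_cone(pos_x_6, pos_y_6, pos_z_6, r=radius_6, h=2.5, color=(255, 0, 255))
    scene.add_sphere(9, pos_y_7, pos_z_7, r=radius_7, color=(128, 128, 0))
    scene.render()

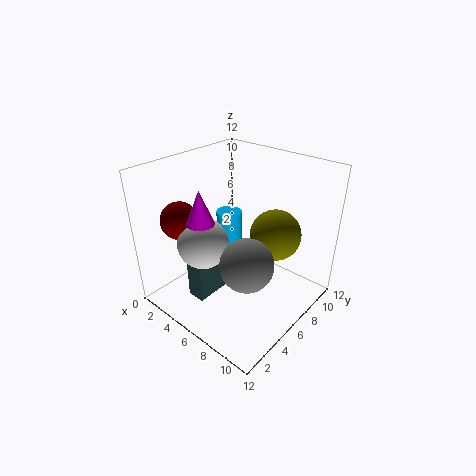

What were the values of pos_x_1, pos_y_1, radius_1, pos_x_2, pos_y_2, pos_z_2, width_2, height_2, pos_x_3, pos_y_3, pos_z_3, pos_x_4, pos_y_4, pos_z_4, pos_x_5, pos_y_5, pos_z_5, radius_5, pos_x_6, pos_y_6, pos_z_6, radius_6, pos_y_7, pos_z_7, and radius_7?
pos_x_1 = 5
pos_y_1 = 3
radius_1 = 2
pos_x_2 = 4
pos_y_2 = 2
pos_z_2 = 1.5
width_2 = 1.5
height_2 = 4.5
pos_x_3 = 9
pos_y_3 = 3.5
pos_z_3 = 6
pos_x_4 = 3
pos_y_4 = 2.5
pos_z_4 = 8
pos_x_5 = 5.5
pos_y_5 = 5.5
pos_z_5 = 3.5
radius_5 = 1
pos_x_6 = 6
pos_y_6 = 2
pos_z_6 = 9
radius_6 = 1
pos_y_7 = 7
pos_z_7 = 7
radius_7 = 2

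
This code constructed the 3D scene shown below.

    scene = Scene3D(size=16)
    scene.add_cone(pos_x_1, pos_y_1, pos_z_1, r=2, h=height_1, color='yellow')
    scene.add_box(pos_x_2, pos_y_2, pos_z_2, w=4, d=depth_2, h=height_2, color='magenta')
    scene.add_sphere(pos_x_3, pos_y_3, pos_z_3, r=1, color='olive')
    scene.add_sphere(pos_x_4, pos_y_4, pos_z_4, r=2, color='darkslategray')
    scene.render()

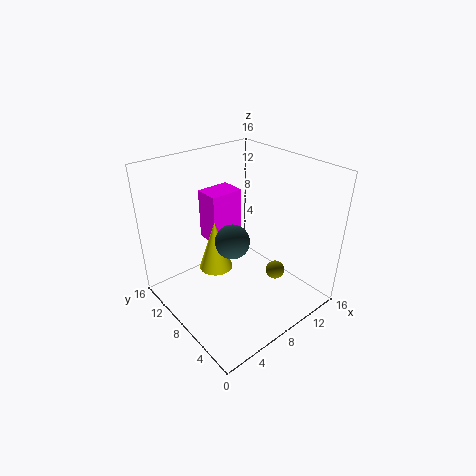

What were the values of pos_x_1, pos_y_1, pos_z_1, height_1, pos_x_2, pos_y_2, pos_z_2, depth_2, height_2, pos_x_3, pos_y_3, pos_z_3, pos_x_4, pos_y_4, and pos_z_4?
pos_x_1 = 7
pos_y_1 = 11
pos_z_1 = 3
height_1 = 6
pos_x_2 = 7
pos_y_2 = 11
pos_z_2 = 6
depth_2 = 3
height_2 = 6
pos_x_3 = 10
pos_y_3 = 4
pos_z_3 = 5
pos_x_4 = 8
pos_y_4 = 9
pos_z_4 = 7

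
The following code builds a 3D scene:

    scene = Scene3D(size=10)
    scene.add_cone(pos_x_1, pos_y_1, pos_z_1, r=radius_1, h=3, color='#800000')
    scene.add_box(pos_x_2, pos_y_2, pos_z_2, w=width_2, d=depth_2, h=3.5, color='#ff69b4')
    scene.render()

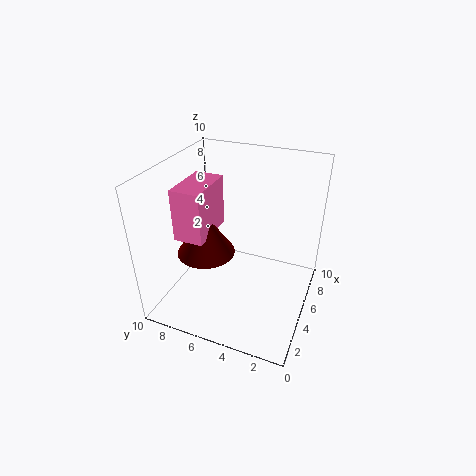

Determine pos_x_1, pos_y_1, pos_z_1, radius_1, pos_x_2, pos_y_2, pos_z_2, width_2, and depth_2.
pos_x_1 = 4; pos_y_1 = 7; pos_z_1 = 4; radius_1 = 2; pos_x_2 = 2.5; pos_y_2 = 6.5; pos_z_2 = 5.5; width_2 = 3.5; depth_2 = 2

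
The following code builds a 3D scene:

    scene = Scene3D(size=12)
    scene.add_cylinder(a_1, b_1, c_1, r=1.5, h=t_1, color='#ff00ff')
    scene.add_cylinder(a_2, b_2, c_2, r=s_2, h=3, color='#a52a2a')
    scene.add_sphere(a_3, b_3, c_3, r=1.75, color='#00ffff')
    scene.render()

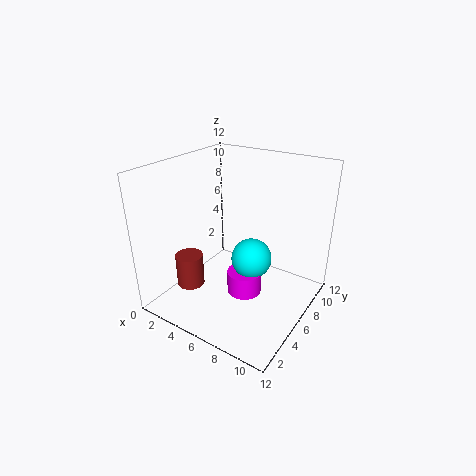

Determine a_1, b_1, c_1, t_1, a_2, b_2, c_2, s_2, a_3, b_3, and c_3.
a_1 = 6.5, b_1 = 6.25, c_1 = 0.75, t_1 = 2, a_2 = 1.5, b_2 = 4.75, c_2 = 0.5, s_2 = 1.25, a_3 = 6.75, b_3 = 7, c_3 = 3.75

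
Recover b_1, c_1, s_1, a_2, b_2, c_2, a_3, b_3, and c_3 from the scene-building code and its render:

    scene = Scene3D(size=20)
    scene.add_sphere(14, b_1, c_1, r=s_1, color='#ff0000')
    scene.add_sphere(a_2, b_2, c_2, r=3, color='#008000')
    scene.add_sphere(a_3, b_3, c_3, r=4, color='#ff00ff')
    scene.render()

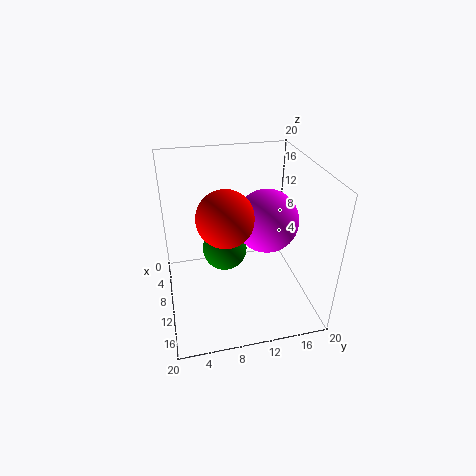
b_1 = 7.5
c_1 = 15.5
s_1 = 3.5
a_2 = 10.5
b_2 = 8
c_2 = 9
a_3 = 13
b_3 = 13
c_3 = 14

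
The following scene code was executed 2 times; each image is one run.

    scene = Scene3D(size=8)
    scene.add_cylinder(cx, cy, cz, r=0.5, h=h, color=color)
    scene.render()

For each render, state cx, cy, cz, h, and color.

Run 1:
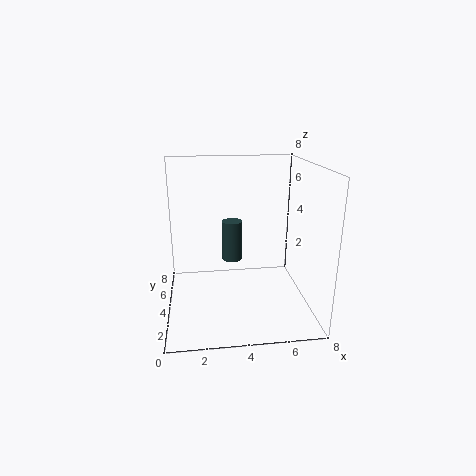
cx = 3.5, cy = 2.5, cz = 3.5, h = 2, color = 'darkslategray'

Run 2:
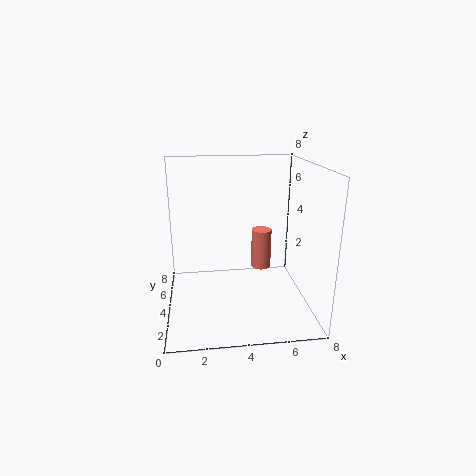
cx = 5, cy = 2.5, cz = 3, h = 2, color = 'salmon'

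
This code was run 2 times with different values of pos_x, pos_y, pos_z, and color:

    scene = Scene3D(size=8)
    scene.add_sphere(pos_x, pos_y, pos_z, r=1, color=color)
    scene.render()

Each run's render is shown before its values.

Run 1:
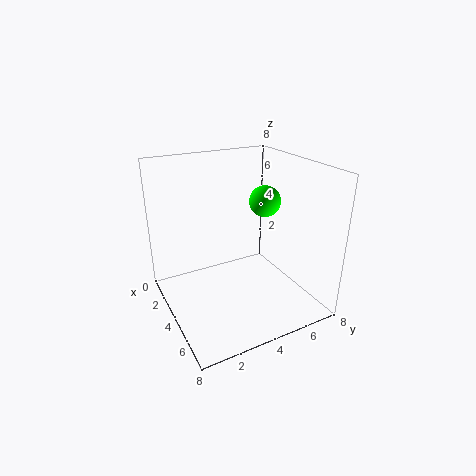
pos_x = 2, pos_y = 7, pos_z = 5, color = 'lime'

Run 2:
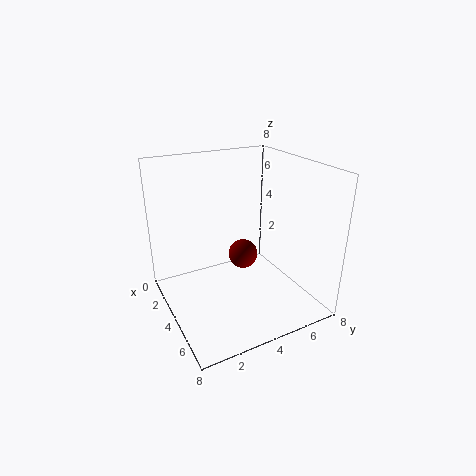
pos_x = 1, pos_y = 6, pos_z = 1, color = 'maroon'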